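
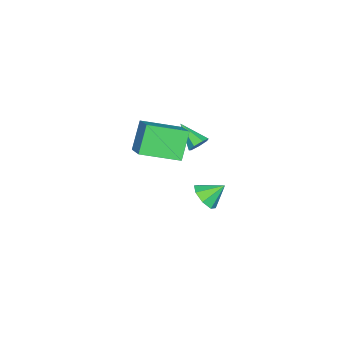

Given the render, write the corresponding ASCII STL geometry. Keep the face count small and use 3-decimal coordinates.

solid 
facet normal -0.676 -0.578 -0.458
outer loop
vertex 3.094 -0.289 2.448
vertex 2.132 1.311 1.85
vertex 3.969 -0.259 1.12
endloop
endfacet
facet normal 0.491 -0.816 0.305
outer loop
vertex 4.868 0.509 1.73
vertex 3.094 -0.289 2.448
vertex 3.969 -0.259 1.12
endloop
endfacet
facet normal -0.676 -0.577 -0.459
outer loop
vertex 3.969 -0.259 1.12
vertex 2.132 1.311 1.85
vertex 3.007 1.341 0.523
endloop
endfacet
facet normal 0.550 0.019 -0.835
outer loop
vertex 3.007 1.341 0.523
vertex 4.868 0.509 1.73
vertex 3.969 -0.259 1.12
endloop
endfacet
facet normal -0.550 -0.019 0.835
outer loop
vertex 3.094 -0.289 2.448
vertex 3.031 2.079 2.46
vertex 2.132 1.311 1.85
endloop
endfacet
facet normal 0.491 -0.816 0.305
outer loop
vertex 3.993 0.479 3.057
vertex 3.094 -0.289 2.448
vertex 4.868 0.509 1.73
endloop
endfacet
facet normal -0.550 -0.019 0.835
outer loop
vertex 3.993 0.479 3.057
vertex 3.031 2.079 2.46
vertex 3.094 -0.289 2.448
endloop
endfacet
facet normal -0.490 0.816 -0.305
outer loop
vertex 2.132 1.311 1.85
vertex 3.031 2.079 2.46
vertex 3.007 1.341 0.523
endloop
endfacet
facet normal 0.550 0.019 -0.835
outer loop
vertex 3.906 2.109 1.132
vertex 4.868 0.509 1.73
vertex 3.007 1.341 0.523
endloop
endfacet
facet normal -0.491 0.816 -0.305
outer loop
vertex 3.007 1.341 0.523
vertex 3.031 2.079 2.46
vertex 3.906 2.109 1.132
endloop
endfacet
facet normal 0.676 0.577 0.458
outer loop
vertex 3.906 2.109 1.132
vertex 3.993 0.479 3.057
vertex 4.868 0.509 1.73
endloop
endfacet
facet normal 0.676 0.577 0.458
outer loop
vertex 3.031 2.079 2.46
vertex 3.993 0.479 3.057
vertex 3.906 2.109 1.132
endloop
endfacet
facet normal 0.411 -0.667 -0.621
outer loop
vertex 1.347 1.626 -3.228
vertex 0.861 1.88 -3.823
vertex 1.597 2.087 -3.558
endloop
endfacet
facet normal 0.467 0.333 0.819
outer loop
vertex 1.347 1.626 -3.228
vertex 1.597 2.087 -3.558
vertex 0.379 2.66 -3.097
endloop
endfacet
facet normal 0.411 -0.668 -0.620
outer loop
vertex 1.597 2.087 -3.558
vertex 0.861 1.88 -3.823
vertex 1.416 2.427 -4.044
endloop
endfacet
facet normal 0.505 0.784 0.360
outer loop
vertex 1.597 2.087 -3.558
vertex 1.416 2.427 -4.044
vertex 0.379 2.66 -3.097
endloop
endfacet
facet normal 0.411 -0.668 -0.621
outer loop
vertex 1.416 2.427 -4.044
vertex 0.861 1.88 -3.823
vertex 0.909 2.446 -4.4
endloop
endfacet
facet normal 0.117 0.986 -0.114
outer loop
vertex 1.416 2.427 -4.044
vertex 0.909 2.446 -4.4
vertex 0.379 2.66 -3.097
endloop
endfacet
facet normal 0.411 -0.668 -0.621
outer loop
vertex 0.909 2.446 -4.4
vertex 0.861 1.88 -3.823
vertex 0.374 2.134 -4.419
endloop
endfacet
facet normal -0.468 0.822 -0.325
outer loop
vertex 0.909 2.446 -4.4
vertex 0.374 2.134 -4.419
vertex 0.379 2.66 -3.097
endloop
endfacet
facet normal 0.412 -0.667 -0.621
outer loop
vertex 0.374 2.134 -4.419
vertex 0.861 1.88 -3.823
vertex 0.124 1.672 -4.088
endloop
endfacet
facet normal -0.911 0.385 -0.150
outer loop
vertex 0.374 2.134 -4.419
vertex 0.124 1.672 -4.088
vertex 0.379 2.66 -3.097
endloop
endfacet
facet normal 0.412 -0.667 -0.621
outer loop
vertex 0.124 1.672 -4.088
vertex 0.861 1.88 -3.823
vertex 0.305 1.332 -3.603
endloop
endfacet
facet normal -0.949 -0.065 0.309
outer loop
vertex 0.124 1.672 -4.088
vertex 0.305 1.332 -3.603
vertex 0.379 2.66 -3.097
endloop
endfacet
facet normal 0.412 -0.667 -0.621
outer loop
vertex 0.305 1.332 -3.603
vertex 0.861 1.88 -3.823
vertex 0.812 1.313 -3.246
endloop
endfacet
facet normal -0.561 -0.267 0.783
outer loop
vertex 0.305 1.332 -3.603
vertex 0.812 1.313 -3.246
vertex 0.379 2.66 -3.097
endloop
endfacet
facet normal 0.411 -0.667 -0.621
outer loop
vertex 0.812 1.313 -3.246
vertex 0.861 1.88 -3.823
vertex 1.347 1.626 -3.228
endloop
endfacet
facet normal 0.026 -0.102 0.994
outer loop
vertex 0.812 1.313 -3.246
vertex 1.347 1.626 -3.228
vertex 0.379 2.66 -3.097
endloop
endfacet
facet normal 0.302 0.777 -0.552
outer loop
vertex 1.938 2.232 1.058
vertex 1.782 1.968 0.601
vertex 1.488 2.308 0.919
endloop
endfacet
facet normal -0.231 0.316 0.920
outer loop
vertex 1.938 2.232 1.058
vertex 1.488 2.308 0.919
vertex 1.358 0.872 1.379
endloop
endfacet
facet normal 0.301 0.777 -0.553
outer loop
vertex 1.488 2.308 0.919
vertex 1.782 1.968 0.601
vertex 1.259 2.128 0.541
endloop
endfacet
facet normal -0.877 0.217 0.428
outer loop
vertex 1.488 2.308 0.919
vertex 1.259 2.128 0.541
vertex 1.358 0.872 1.379
endloop
endfacet
facet normal 0.301 0.778 -0.552
outer loop
vertex 1.259 2.128 0.541
vertex 1.782 1.968 0.601
vertex 1.424 1.828 0.208
endloop
endfacet
facet normal -0.938 -0.240 -0.249
outer loop
vertex 1.259 2.128 0.541
vertex 1.424 1.828 0.208
vertex 1.358 0.872 1.379
endloop
endfacet
facet normal 0.301 0.778 -0.551
outer loop
vertex 1.424 1.828 0.208
vertex 1.782 1.968 0.601
vertex 1.858 1.634 0.171
endloop
endfacet
facet normal -0.368 -0.710 -0.600
outer loop
vertex 1.424 1.828 0.208
vertex 1.858 1.634 0.171
vertex 1.358 0.872 1.379
endloop
endfacet
facet normal 0.300 0.778 -0.552
outer loop
vertex 1.858 1.634 0.171
vertex 1.782 1.968 0.601
vertex 2.235 1.692 0.458
endloop
endfacet
facet normal 0.405 -0.840 -0.362
outer loop
vertex 1.858 1.634 0.171
vertex 2.235 1.692 0.458
vertex 1.358 0.872 1.379
endloop
endfacet
facet normal 0.300 0.778 -0.551
outer loop
vertex 2.235 1.692 0.458
vertex 1.782 1.968 0.601
vertex 2.271 1.958 0.853
endloop
endfacet
facet normal 0.797 -0.532 0.286
outer loop
vertex 2.235 1.692 0.458
vertex 2.271 1.958 0.853
vertex 1.358 0.872 1.379
endloop
endfacet
facet normal 0.300 0.778 -0.552
outer loop
vertex 2.271 1.958 0.853
vertex 1.782 1.968 0.601
vertex 1.938 2.232 1.058
endloop
endfacet
facet normal 0.514 -0.017 0.858
outer loop
vertex 2.271 1.958 0.853
vertex 1.938 2.232 1.058
vertex 1.358 0.872 1.379
endloop
endfacet

endsolid


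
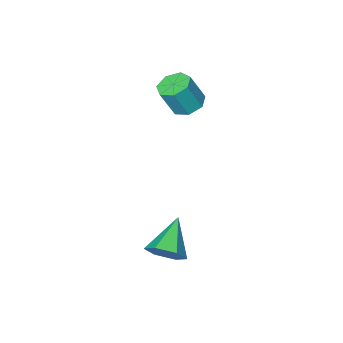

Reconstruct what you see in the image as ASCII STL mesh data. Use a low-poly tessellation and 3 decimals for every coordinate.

solid 
facet normal -0.414 0.116 -0.903
outer loop
vertex -2.644 0.582 -0.748
vertex -2.958 0.077 -0.669
vertex -3.112 0.639 -0.526
endloop
endfacet
facet normal 0.148 0.987 0.059
outer loop
vertex -2.644 0.582 -0.748
vertex -3.112 0.639 -0.526
vertex -2.169 0.449 0.291
endloop
endfacet
facet normal 0.147 0.987 0.060
outer loop
vertex -2.169 0.449 0.291
vertex -3.112 0.639 -0.526
vertex -2.637 0.505 0.512
endloop
endfacet
facet normal 0.413 -0.116 0.903
outer loop
vertex -2.169 0.449 0.291
vertex -2.637 0.505 0.512
vertex -2.482 -0.057 0.369
endloop
endfacet
facet normal -0.412 0.117 -0.904
outer loop
vertex -3.112 0.639 -0.526
vertex -2.958 0.077 -0.669
vertex -3.464 0.272 -0.413
endloop
endfacet
facet normal -0.611 0.700 0.370
outer loop
vertex -3.112 0.639 -0.526
vertex -3.464 0.272 -0.413
vertex -2.637 0.505 0.512
endloop
endfacet
facet normal -0.611 0.700 0.369
outer loop
vertex -2.637 0.505 0.512
vertex -3.464 0.272 -0.413
vertex -2.989 0.138 0.626
endloop
endfacet
facet normal 0.413 -0.116 0.903
outer loop
vertex -2.637 0.505 0.512
vertex -2.989 0.138 0.626
vertex -2.482 -0.057 0.369
endloop
endfacet
facet normal -0.413 0.115 -0.904
outer loop
vertex -3.464 0.272 -0.413
vertex -2.958 0.077 -0.669
vertex -3.434 -0.242 -0.492
endloop
endfacet
facet normal -0.909 -0.115 0.401
outer loop
vertex -3.464 0.272 -0.413
vertex -3.434 -0.242 -0.492
vertex -2.989 0.138 0.626
endloop
endfacet
facet normal -0.909 -0.116 0.401
outer loop
vertex -2.989 0.138 0.626
vertex -3.434 -0.242 -0.492
vertex -2.959 -0.375 0.546
endloop
endfacet
facet normal 0.413 -0.117 0.903
outer loop
vertex -2.989 0.138 0.626
vertex -2.959 -0.375 0.546
vertex -2.482 -0.057 0.369
endloop
endfacet
facet normal -0.414 0.116 -0.903
outer loop
vertex -3.434 -0.242 -0.492
vertex -2.958 0.077 -0.669
vertex -3.046 -0.516 -0.705
endloop
endfacet
facet normal -0.523 -0.842 0.131
outer loop
vertex -3.434 -0.242 -0.492
vertex -3.046 -0.516 -0.705
vertex -2.959 -0.375 0.546
endloop
endfacet
facet normal -0.523 -0.842 0.131
outer loop
vertex -2.959 -0.375 0.546
vertex -3.046 -0.516 -0.705
vertex -2.571 -0.649 0.334
endloop
endfacet
facet normal 0.412 -0.115 0.904
outer loop
vertex -2.959 -0.375 0.546
vertex -2.571 -0.649 0.334
vertex -2.482 -0.057 0.369
endloop
endfacet
facet normal -0.413 0.116 -0.903
outer loop
vertex -3.046 -0.516 -0.705
vertex -2.958 0.077 -0.669
vertex -2.591 -0.343 -0.891
endloop
endfacet
facet normal 0.259 -0.936 -0.238
outer loop
vertex -3.046 -0.516 -0.705
vertex -2.591 -0.343 -0.891
vertex -2.571 -0.649 0.334
endloop
endfacet
facet normal 0.257 -0.937 -0.238
outer loop
vertex -2.571 -0.649 0.334
vertex -2.591 -0.343 -0.891
vertex -2.116 -0.477 0.148
endloop
endfacet
facet normal 0.413 -0.115 0.903
outer loop
vertex -2.571 -0.649 0.334
vertex -2.116 -0.477 0.148
vertex -2.482 -0.057 0.369
endloop
endfacet
facet normal -0.413 0.116 -0.903
outer loop
vertex -2.591 -0.343 -0.891
vertex -2.958 0.077 -0.669
vertex -2.412 0.145 -0.91
endloop
endfacet
facet normal 0.843 -0.326 -0.428
outer loop
vertex -2.591 -0.343 -0.891
vertex -2.412 0.145 -0.91
vertex -2.116 -0.477 0.148
endloop
endfacet
facet normal 0.844 -0.325 -0.427
outer loop
vertex -2.116 -0.477 0.148
vertex -2.412 0.145 -0.91
vertex -1.937 0.012 0.129
endloop
endfacet
facet normal 0.413 -0.116 0.904
outer loop
vertex -2.116 -0.477 0.148
vertex -1.937 0.012 0.129
vertex -2.482 -0.057 0.369
endloop
endfacet
facet normal -0.413 0.116 -0.903
outer loop
vertex -2.412 0.145 -0.91
vertex -2.958 0.077 -0.669
vertex -2.644 0.582 -0.748
endloop
endfacet
facet normal 0.794 0.531 -0.295
outer loop
vertex -2.412 0.145 -0.91
vertex -2.644 0.582 -0.748
vertex -1.937 0.012 0.129
endloop
endfacet
facet normal 0.794 0.531 -0.295
outer loop
vertex -1.937 0.012 0.129
vertex -2.644 0.582 -0.748
vertex -2.169 0.449 0.291
endloop
endfacet
facet normal 0.413 -0.116 0.904
outer loop
vertex -1.937 0.012 0.129
vertex -2.169 0.449 0.291
vertex -2.482 -0.057 0.369
endloop
endfacet
facet normal 0.657 0.507 -0.558
outer loop
vertex 0.813 4.019 -3.108
vertex 0.406 3.963 -3.638
vertex 0.349 4.489 -3.227
endloop
endfacet
facet normal 0.025 0.268 0.963
outer loop
vertex 0.813 4.019 -3.108
vertex 0.349 4.489 -3.227
vertex -0.506 3.257 -2.862
endloop
endfacet
facet normal 0.657 0.507 -0.558
outer loop
vertex 0.349 4.489 -3.227
vertex 0.406 3.963 -3.638
vertex -0.057 4.432 -3.757
endloop
endfacet
facet normal -0.667 0.596 0.447
outer loop
vertex 0.349 4.489 -3.227
vertex -0.057 4.432 -3.757
vertex -0.506 3.257 -2.862
endloop
endfacet
facet normal 0.657 0.507 -0.558
outer loop
vertex -0.057 4.432 -3.757
vertex 0.406 3.963 -3.638
vertex 0.0 3.906 -4.168
endloop
endfacet
facet normal -0.945 0.132 -0.300
outer loop
vertex -0.057 4.432 -3.757
vertex 0.0 3.906 -4.168
vertex -0.506 3.257 -2.862
endloop
endfacet
facet normal 0.657 0.508 -0.558
outer loop
vertex 0.0 3.906 -4.168
vertex 0.406 3.963 -3.638
vertex 0.464 3.437 -4.049
endloop
endfacet
facet normal -0.530 -0.660 -0.533
outer loop
vertex 0.0 3.906 -4.168
vertex 0.464 3.437 -4.049
vertex -0.506 3.257 -2.862
endloop
endfacet
facet normal 0.657 0.508 -0.557
outer loop
vertex 0.464 3.437 -4.049
vertex 0.406 3.963 -3.638
vertex 0.87 3.493 -3.519
endloop
endfacet
facet normal 0.160 -0.987 -0.019
outer loop
vertex 0.464 3.437 -4.049
vertex 0.87 3.493 -3.519
vertex -0.506 3.257 -2.862
endloop
endfacet
facet normal 0.657 0.507 -0.558
outer loop
vertex 0.87 3.493 -3.519
vertex 0.406 3.963 -3.638
vertex 0.813 4.019 -3.108
endloop
endfacet
facet normal 0.439 -0.523 0.731
outer loop
vertex 0.87 3.493 -3.519
vertex 0.813 4.019 -3.108
vertex -0.506 3.257 -2.862
endloop
endfacet

endsolid


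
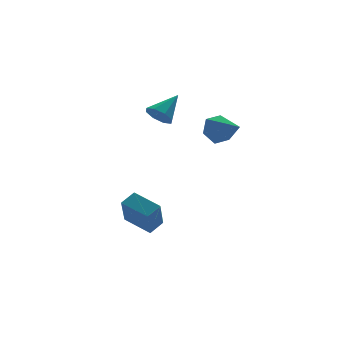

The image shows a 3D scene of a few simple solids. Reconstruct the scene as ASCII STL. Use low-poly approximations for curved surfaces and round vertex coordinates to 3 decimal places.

solid 
facet normal -0.296 -0.483 0.824
outer loop
vertex -2.045 -2.275 -2.251
vertex -2.78 -0.95 -1.738
vertex -2.823 -2.539 -2.685
endloop
endfacet
facet normal 0.460 -0.828 -0.321
outer loop
vertex -2.28 -1.65 -4.202
vertex -2.045 -2.275 -2.251
vertex -2.823 -2.539 -2.685
endloop
endfacet
facet normal -0.295 -0.483 0.824
outer loop
vertex -2.823 -2.539 -2.685
vertex -2.78 -0.95 -1.738
vertex -3.559 -1.214 -2.172
endloop
endfacet
facet normal -0.837 -0.285 -0.467
outer loop
vertex -3.559 -1.214 -2.172
vertex -2.28 -1.65 -4.202
vertex -2.823 -2.539 -2.685
endloop
endfacet
facet normal 0.838 0.284 0.466
outer loop
vertex -2.045 -2.275 -2.251
vertex -2.237 -0.061 -3.255
vertex -2.78 -0.95 -1.738
endloop
endfacet
facet normal 0.459 -0.828 -0.321
outer loop
vertex -1.501 -1.386 -3.768
vertex -2.045 -2.275 -2.251
vertex -2.28 -1.65 -4.202
endloop
endfacet
facet normal 0.837 0.284 0.467
outer loop
vertex -1.501 -1.386 -3.768
vertex -2.237 -0.061 -3.255
vertex -2.045 -2.275 -2.251
endloop
endfacet
facet normal -0.459 0.828 0.321
outer loop
vertex -2.78 -0.95 -1.738
vertex -2.237 -0.061 -3.255
vertex -3.559 -1.214 -2.172
endloop
endfacet
facet normal -0.838 -0.284 -0.467
outer loop
vertex -3.015 -0.325 -3.689
vertex -2.28 -1.65 -4.202
vertex -3.559 -1.214 -2.172
endloop
endfacet
facet normal -0.460 0.828 0.320
outer loop
vertex -3.559 -1.214 -2.172
vertex -2.237 -0.061 -3.255
vertex -3.015 -0.325 -3.689
endloop
endfacet
facet normal 0.296 0.483 -0.824
outer loop
vertex -3.015 -0.325 -3.689
vertex -1.501 -1.386 -3.768
vertex -2.28 -1.65 -4.202
endloop
endfacet
facet normal 0.296 0.483 -0.824
outer loop
vertex -2.237 -0.061 -3.255
vertex -1.501 -1.386 -3.768
vertex -3.015 -0.325 -3.689
endloop
endfacet
facet normal -0.214 0.912 -0.350
outer loop
vertex 1.654 -1.951 1.325
vertex 1.117 -1.81 2.021
vertex 1.978 -1.589 2.071
endloop
endfacet
facet normal 0.914 -0.327 -0.238
outer loop
vertex 1.654 -1.951 1.325
vertex 1.978 -1.589 2.071
vertex 1.483 -3.37 2.619
endloop
endfacet
facet normal -0.214 0.912 -0.350
outer loop
vertex 1.978 -1.589 2.071
vertex 1.117 -1.81 2.021
vertex 1.441 -1.448 2.766
endloop
endfacet
facet normal 0.788 -0.030 0.615
outer loop
vertex 1.978 -1.589 2.071
vertex 1.441 -1.448 2.766
vertex 1.483 -3.37 2.619
endloop
endfacet
facet normal -0.214 0.912 -0.350
outer loop
vertex 1.441 -1.448 2.766
vertex 1.117 -1.81 2.021
vertex 0.58 -1.669 2.716
endloop
endfacet
facet normal -0.038 -0.077 0.996
outer loop
vertex 1.441 -1.448 2.766
vertex 0.58 -1.669 2.716
vertex 1.483 -3.37 2.619
endloop
endfacet
facet normal -0.214 0.912 -0.350
outer loop
vertex 0.58 -1.669 2.716
vertex 1.117 -1.81 2.021
vertex 0.257 -2.031 1.97
endloop
endfacet
facet normal -0.739 -0.422 0.525
outer loop
vertex 0.58 -1.669 2.716
vertex 0.257 -2.031 1.97
vertex 1.483 -3.37 2.619
endloop
endfacet
facet normal -0.214 0.912 -0.350
outer loop
vertex 0.257 -2.031 1.97
vertex 1.117 -1.81 2.021
vertex 0.794 -2.172 1.275
endloop
endfacet
facet normal -0.613 -0.719 -0.327
outer loop
vertex 0.257 -2.031 1.97
vertex 0.794 -2.172 1.275
vertex 1.483 -3.37 2.619
endloop
endfacet
facet normal -0.214 0.912 -0.350
outer loop
vertex 0.794 -2.172 1.275
vertex 1.117 -1.81 2.021
vertex 1.654 -1.951 1.325
endloop
endfacet
facet normal 0.214 -0.672 -0.709
outer loop
vertex 0.794 -2.172 1.275
vertex 1.654 -1.951 1.325
vertex 1.483 -3.37 2.619
endloop
endfacet
facet normal -0.732 -0.296 -0.613
outer loop
vertex -0.67 0.369 2.028
vertex -1.046 0.061 2.626
vertex -1.039 0.751 2.284
endloop
endfacet
facet normal 0.532 0.762 -0.369
outer loop
vertex -0.67 0.369 2.028
vertex -1.039 0.751 2.284
vertex 0.186 0.559 3.654
endloop
endfacet
facet normal -0.733 -0.296 -0.612
outer loop
vertex -1.039 0.751 2.284
vertex -1.046 0.061 2.626
vertex -1.411 0.729 2.74
endloop
endfacet
facet normal 0.053 0.994 0.092
outer loop
vertex -1.039 0.751 2.284
vertex -1.411 0.729 2.74
vertex 0.186 0.559 3.654
endloop
endfacet
facet normal -0.733 -0.296 -0.612
outer loop
vertex -1.411 0.729 2.74
vertex -1.046 0.061 2.626
vertex -1.569 0.316 3.129
endloop
endfacet
facet normal -0.290 0.713 0.639
outer loop
vertex -1.411 0.729 2.74
vertex -1.569 0.316 3.129
vertex 0.186 0.559 3.654
endloop
endfacet
facet normal -0.733 -0.295 -0.613
outer loop
vertex -1.569 0.316 3.129
vertex -1.046 0.061 2.626
vertex -1.421 -0.247 3.223
endloop
endfacet
facet normal -0.296 0.081 0.952
outer loop
vertex -1.569 0.316 3.129
vertex -1.421 -0.247 3.223
vertex 0.186 0.559 3.654
endloop
endfacet
facet normal -0.732 -0.297 -0.613
outer loop
vertex -1.421 -0.247 3.223
vertex -1.046 0.061 2.626
vertex -1.052 -0.629 2.967
endloop
endfacet
facet normal 0.039 -0.530 0.847
outer loop
vertex -1.421 -0.247 3.223
vertex -1.052 -0.629 2.967
vertex 0.186 0.559 3.654
endloop
endfacet
facet normal -0.733 -0.296 -0.612
outer loop
vertex -1.052 -0.629 2.967
vertex -1.046 0.061 2.626
vertex -0.68 -0.607 2.511
endloop
endfacet
facet normal 0.518 -0.763 0.386
outer loop
vertex -1.052 -0.629 2.967
vertex -0.68 -0.607 2.511
vertex 0.186 0.559 3.654
endloop
endfacet
facet normal -0.733 -0.296 -0.612
outer loop
vertex -0.68 -0.607 2.511
vertex -1.046 0.061 2.626
vertex -0.522 -0.194 2.122
endloop
endfacet
facet normal 0.861 -0.482 -0.161
outer loop
vertex -0.68 -0.607 2.511
vertex -0.522 -0.194 2.122
vertex 0.186 0.559 3.654
endloop
endfacet
facet normal -0.733 -0.295 -0.613
outer loop
vertex -0.522 -0.194 2.122
vertex -1.046 0.061 2.626
vertex -0.67 0.369 2.028
endloop
endfacet
facet normal 0.868 0.149 -0.474
outer loop
vertex -0.522 -0.194 2.122
vertex -0.67 0.369 2.028
vertex 0.186 0.559 3.654
endloop
endfacet

endsolid


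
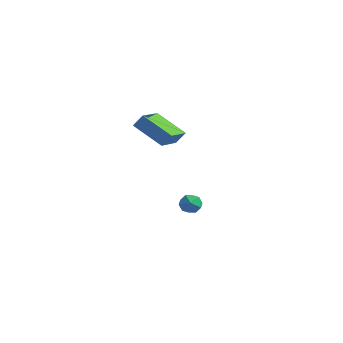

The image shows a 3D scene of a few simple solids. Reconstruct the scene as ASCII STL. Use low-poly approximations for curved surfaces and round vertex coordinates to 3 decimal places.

solid 
facet normal -0.423 -0.399 -0.814
outer loop
vertex 2.303 -1.747 3.282
vertex 1.596 -0.096 2.841
vertex 3.913 -1.335 2.243
endloop
endfacet
facet normal 0.382 -0.893 0.239
outer loop
vertex 4.264 -1.004 2.919
vertex 2.303 -1.747 3.282
vertex 3.913 -1.335 2.243
endloop
endfacet
facet normal -0.423 -0.398 -0.814
outer loop
vertex 3.913 -1.335 2.243
vertex 1.596 -0.096 2.841
vertex 3.206 0.317 1.803
endloop
endfacet
facet normal 0.822 0.211 -0.530
outer loop
vertex 3.206 0.317 1.803
vertex 4.264 -1.004 2.919
vertex 3.913 -1.335 2.243
endloop
endfacet
facet normal -0.822 -0.210 0.530
outer loop
vertex 2.303 -1.747 3.282
vertex 1.947 0.235 3.517
vertex 1.596 -0.096 2.841
endloop
endfacet
facet normal 0.382 -0.893 0.238
outer loop
vertex 2.654 -1.417 3.957
vertex 2.303 -1.747 3.282
vertex 4.264 -1.004 2.919
endloop
endfacet
facet normal -0.821 -0.210 0.530
outer loop
vertex 2.654 -1.417 3.957
vertex 1.947 0.235 3.517
vertex 2.303 -1.747 3.282
endloop
endfacet
facet normal -0.383 0.893 -0.238
outer loop
vertex 1.596 -0.096 2.841
vertex 1.947 0.235 3.517
vertex 3.206 0.317 1.803
endloop
endfacet
facet normal 0.822 0.210 -0.530
outer loop
vertex 3.557 0.647 2.478
vertex 4.264 -1.004 2.919
vertex 3.206 0.317 1.803
endloop
endfacet
facet normal -0.382 0.893 -0.238
outer loop
vertex 3.206 0.317 1.803
vertex 1.947 0.235 3.517
vertex 3.557 0.647 2.478
endloop
endfacet
facet normal 0.423 0.398 0.814
outer loop
vertex 3.557 0.647 2.478
vertex 2.654 -1.417 3.957
vertex 4.264 -1.004 2.919
endloop
endfacet
facet normal 0.423 0.398 0.814
outer loop
vertex 1.947 0.235 3.517
vertex 2.654 -1.417 3.957
vertex 3.557 0.647 2.478
endloop
endfacet
facet normal -0.096 0.339 0.936
outer loop
vertex 1.069 3.619 -3.531
vertex 1.195 2.951 -3.276
vertex 1.748 3.408 -3.385
endloop
endfacet
facet normal 0.155 0.849 0.504
outer loop
vertex 1.069 3.619 -3.531
vertex 1.748 3.408 -3.385
vertex 1.608 3.79 -3.985
endloop
endfacet
facet normal -0.318 0.948 -0.020
outer loop
vertex 1.069 3.619 -3.531
vertex 1.608 3.79 -3.985
vertex 0.969 3.57 -4.247
endloop
endfacet
facet normal -0.863 0.498 0.086
outer loop
vertex 1.069 3.619 -3.531
vertex 0.969 3.57 -4.247
vertex 0.713 3.051 -3.809
endloop
endfacet
facet normal -0.725 0.122 0.678
outer loop
vertex 1.069 3.619 -3.531
vertex 0.713 3.051 -3.809
vertex 1.195 2.951 -3.276
endloop
endfacet
facet normal 0.761 0.613 0.213
outer loop
vertex 1.608 3.79 -3.985
vertex 1.748 3.408 -3.385
vertex 2.067 3.229 -4.011
endloop
endfacet
facet normal 0.355 -0.213 0.910
outer loop
vertex 1.748 3.408 -3.385
vertex 1.195 2.951 -3.276
vertex 1.811 2.71 -3.573
endloop
endfacet
facet normal -0.662 -0.565 0.493
outer loop
vertex 1.195 2.951 -3.276
vertex 0.713 3.051 -3.809
vertex 1.172 2.49 -3.835
endloop
endfacet
facet normal -0.885 0.045 -0.464
outer loop
vertex 0.713 3.051 -3.809
vertex 0.969 3.57 -4.247
vertex 1.032 2.872 -4.435
endloop
endfacet
facet normal -0.005 0.772 -0.636
outer loop
vertex 0.969 3.57 -4.247
vertex 1.608 3.79 -3.985
vertex 1.585 3.329 -4.544
endloop
endfacet
facet normal 0.863 -0.498 -0.086
outer loop
vertex 1.711 2.661 -4.289
vertex 2.067 3.229 -4.011
vertex 1.811 2.71 -3.573
endloop
endfacet
facet normal 0.318 -0.948 0.020
outer loop
vertex 1.711 2.661 -4.289
vertex 1.811 2.71 -3.573
vertex 1.172 2.49 -3.835
endloop
endfacet
facet normal -0.155 -0.849 -0.504
outer loop
vertex 1.711 2.661 -4.289
vertex 1.172 2.49 -3.835
vertex 1.032 2.872 -4.435
endloop
endfacet
facet normal 0.096 -0.339 -0.936
outer loop
vertex 1.711 2.661 -4.289
vertex 1.032 2.872 -4.435
vertex 1.585 3.329 -4.544
endloop
endfacet
facet normal 0.725 -0.122 -0.678
outer loop
vertex 1.711 2.661 -4.289
vertex 1.585 3.329 -4.544
vertex 2.067 3.229 -4.011
endloop
endfacet
facet normal 0.885 -0.045 0.464
outer loop
vertex 1.811 2.71 -3.573
vertex 2.067 3.229 -4.011
vertex 1.748 3.408 -3.385
endloop
endfacet
facet normal 0.005 -0.772 0.636
outer loop
vertex 1.172 2.49 -3.835
vertex 1.811 2.71 -3.573
vertex 1.195 2.951 -3.276
endloop
endfacet
facet normal -0.761 -0.613 -0.213
outer loop
vertex 1.032 2.872 -4.435
vertex 1.172 2.49 -3.835
vertex 0.713 3.051 -3.809
endloop
endfacet
facet normal -0.355 0.213 -0.910
outer loop
vertex 1.585 3.329 -4.544
vertex 1.032 2.872 -4.435
vertex 0.969 3.57 -4.247
endloop
endfacet
facet normal 0.662 0.565 -0.493
outer loop
vertex 2.067 3.229 -4.011
vertex 1.585 3.329 -4.544
vertex 1.608 3.79 -3.985
endloop
endfacet

endsolid


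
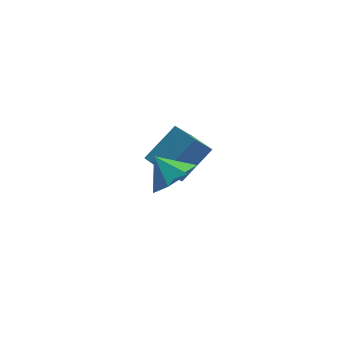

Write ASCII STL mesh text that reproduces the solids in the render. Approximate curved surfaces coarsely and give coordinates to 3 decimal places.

solid 
facet normal 0.609 -0.376 -0.699
outer loop
vertex -1.357 -1.406 1.842
vertex -1.861 -0.932 1.148
vertex -1.084 -0.622 1.658
endloop
endfacet
facet normal 0.216 0.151 0.965
outer loop
vertex -1.357 -1.406 1.842
vertex -1.084 -0.622 1.658
vertex -2.579 -0.488 1.972
endloop
endfacet
facet normal 0.609 -0.376 -0.699
outer loop
vertex -1.084 -0.622 1.658
vertex -1.861 -0.932 1.148
vertex -1.396 -0.071 1.09
endloop
endfacet
facet normal 0.199 0.756 0.624
outer loop
vertex -1.084 -0.622 1.658
vertex -1.396 -0.071 1.09
vertex -2.579 -0.488 1.972
endloop
endfacet
facet normal 0.608 -0.376 -0.699
outer loop
vertex -1.396 -0.071 1.09
vertex -1.861 -0.932 1.148
vertex -2.058 -0.168 0.566
endloop
endfacet
facet normal -0.243 0.961 0.129
outer loop
vertex -1.396 -0.071 1.09
vertex -2.058 -0.168 0.566
vertex -2.579 -0.488 1.972
endloop
endfacet
facet normal 0.609 -0.375 -0.699
outer loop
vertex -2.058 -0.168 0.566
vertex -1.861 -0.932 1.148
vertex -2.572 -0.841 0.479
endloop
endfacet
facet normal -0.777 0.612 -0.148
outer loop
vertex -2.058 -0.168 0.566
vertex -2.572 -0.841 0.479
vertex -2.579 -0.488 1.972
endloop
endfacet
facet normal 0.609 -0.376 -0.698
outer loop
vertex -2.572 -0.841 0.479
vertex -1.861 -0.932 1.148
vertex -2.55 -1.581 0.897
endloop
endfacet
facet normal -1.000 -0.029 0.002
outer loop
vertex -2.572 -0.841 0.479
vertex -2.55 -1.581 0.897
vertex -2.579 -0.488 1.972
endloop
endfacet
facet normal 0.609 -0.376 -0.699
outer loop
vertex -2.55 -1.581 0.897
vertex -1.861 -0.932 1.148
vertex -2.01 -1.833 1.503
endloop
endfacet
facet normal -0.745 -0.478 0.465
outer loop
vertex -2.55 -1.581 0.897
vertex -2.01 -1.833 1.503
vertex -2.579 -0.488 1.972
endloop
endfacet
facet normal 0.609 -0.376 -0.699
outer loop
vertex -2.01 -1.833 1.503
vertex -1.861 -0.932 1.148
vertex -1.357 -1.406 1.842
endloop
endfacet
facet normal -0.204 -0.398 0.894
outer loop
vertex -2.01 -1.833 1.503
vertex -1.357 -1.406 1.842
vertex -2.579 -0.488 1.972
endloop
endfacet
facet normal -0.714 0.690 0.116
outer loop
vertex -2.054 3.379 0.471
vertex -1.447 4.219 -0.787
vertex -3.132 2.454 -0.667
endloop
endfacet
facet normal -0.373 -0.515 0.772
outer loop
vertex -2.353 1.701 -0.793
vertex -2.054 3.379 0.471
vertex -3.132 2.454 -0.667
endloop
endfacet
facet normal -0.715 0.690 0.115
outer loop
vertex -3.132 2.454 -0.667
vertex -1.447 4.219 -0.787
vertex -2.525 3.293 -1.925
endloop
endfacet
facet normal -0.592 -0.508 -0.625
outer loop
vertex -2.525 3.293 -1.925
vertex -2.353 1.701 -0.793
vertex -3.132 2.454 -0.667
endloop
endfacet
facet normal 0.592 0.508 0.625
outer loop
vertex -2.054 3.379 0.471
vertex -0.668 3.466 -0.913
vertex -1.447 4.219 -0.787
endloop
endfacet
facet normal -0.372 -0.515 0.772
outer loop
vertex -1.275 2.627 0.345
vertex -2.054 3.379 0.471
vertex -2.353 1.701 -0.793
endloop
endfacet
facet normal 0.592 0.509 0.625
outer loop
vertex -1.275 2.627 0.345
vertex -0.668 3.466 -0.913
vertex -2.054 3.379 0.471
endloop
endfacet
facet normal 0.373 0.515 -0.772
outer loop
vertex -1.447 4.219 -0.787
vertex -0.668 3.466 -0.913
vertex -2.525 3.293 -1.925
endloop
endfacet
facet normal -0.592 -0.509 -0.625
outer loop
vertex -1.746 2.541 -2.051
vertex -2.353 1.701 -0.793
vertex -2.525 3.293 -1.925
endloop
endfacet
facet normal 0.373 0.515 -0.772
outer loop
vertex -2.525 3.293 -1.925
vertex -0.668 3.466 -0.913
vertex -1.746 2.541 -2.051
endloop
endfacet
facet normal 0.715 -0.690 -0.116
outer loop
vertex -1.746 2.541 -2.051
vertex -1.275 2.627 0.345
vertex -2.353 1.701 -0.793
endloop
endfacet
facet normal 0.714 -0.690 -0.116
outer loop
vertex -0.668 3.466 -0.913
vertex -1.275 2.627 0.345
vertex -1.746 2.541 -2.051
endloop
endfacet

endsolid


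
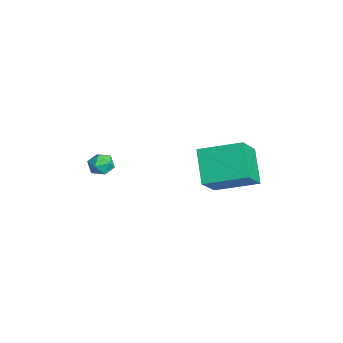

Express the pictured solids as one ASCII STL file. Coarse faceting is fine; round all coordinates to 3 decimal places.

solid 
facet normal -0.761 0.050 0.646
outer loop
vertex -0.24 2.081 0.893
vertex 0.453 4.038 1.557
vertex -1.325 2.921 -0.45
endloop
endfacet
facet normal -0.318 -0.898 -0.305
outer loop
vertex 0.167 2.822 -1.717
vertex -0.24 2.081 0.893
vertex -1.325 2.921 -0.45
endloop
endfacet
facet normal -0.761 0.050 0.646
outer loop
vertex -1.325 2.921 -0.45
vertex 0.453 4.038 1.557
vertex -0.632 4.878 0.214
endloop
endfacet
facet normal -0.565 0.437 -0.700
outer loop
vertex -0.632 4.878 0.214
vertex 0.167 2.822 -1.717
vertex -1.325 2.921 -0.45
endloop
endfacet
facet normal 0.565 -0.437 0.700
outer loop
vertex -0.24 2.081 0.893
vertex 1.945 3.939 0.29
vertex 0.453 4.038 1.557
endloop
endfacet
facet normal -0.318 -0.898 -0.305
outer loop
vertex 1.252 1.982 -0.374
vertex -0.24 2.081 0.893
vertex 0.167 2.822 -1.717
endloop
endfacet
facet normal 0.565 -0.437 0.700
outer loop
vertex 1.252 1.982 -0.374
vertex 1.945 3.939 0.29
vertex -0.24 2.081 0.893
endloop
endfacet
facet normal 0.318 0.898 0.305
outer loop
vertex 0.453 4.038 1.557
vertex 1.945 3.939 0.29
vertex -0.632 4.878 0.214
endloop
endfacet
facet normal -0.565 0.437 -0.700
outer loop
vertex 0.86 4.779 -1.053
vertex 0.167 2.822 -1.717
vertex -0.632 4.878 0.214
endloop
endfacet
facet normal 0.318 0.898 0.305
outer loop
vertex -0.632 4.878 0.214
vertex 1.945 3.939 0.29
vertex 0.86 4.779 -1.053
endloop
endfacet
facet normal 0.761 -0.050 -0.646
outer loop
vertex 0.86 4.779 -1.053
vertex 1.252 1.982 -0.374
vertex 0.167 2.822 -1.717
endloop
endfacet
facet normal 0.761 -0.050 -0.646
outer loop
vertex 1.945 3.939 0.29
vertex 1.252 1.982 -0.374
vertex 0.86 4.779 -1.053
endloop
endfacet
facet normal 0.148 0.450 0.881
outer loop
vertex -1.854 -1.542 -0.127
vertex -1.645 -2.135 0.141
vertex -1.193 -1.714 -0.15
endloop
endfacet
facet normal 0.248 0.907 0.340
outer loop
vertex -1.854 -1.542 -0.127
vertex -1.193 -1.714 -0.15
vertex -1.491 -1.428 -0.695
endloop
endfacet
facet normal -0.357 0.933 -0.041
outer loop
vertex -1.854 -1.542 -0.127
vertex -1.491 -1.428 -0.695
vertex -2.127 -1.673 -0.74
endloop
endfacet
facet normal -0.829 0.494 0.264
outer loop
vertex -1.854 -1.542 -0.127
vertex -2.127 -1.673 -0.74
vertex -2.223 -2.11 -0.223
endloop
endfacet
facet normal -0.517 0.195 0.834
outer loop
vertex -1.854 -1.542 -0.127
vertex -2.223 -2.11 -0.223
vertex -1.645 -2.135 0.141
endloop
endfacet
facet normal 0.761 0.645 -0.078
outer loop
vertex -1.491 -1.428 -0.695
vertex -1.193 -1.714 -0.15
vertex -1.057 -1.95 -0.777
endloop
endfacet
facet normal 0.600 -0.094 0.795
outer loop
vertex -1.193 -1.714 -0.15
vertex -1.645 -2.135 0.141
vertex -1.153 -2.387 -0.26
endloop
endfacet
facet normal -0.475 -0.508 0.719
outer loop
vertex -1.645 -2.135 0.141
vertex -2.223 -2.11 -0.223
vertex -1.789 -2.632 -0.305
endloop
endfacet
facet normal -0.979 -0.025 -0.203
outer loop
vertex -2.223 -2.11 -0.223
vertex -2.127 -1.673 -0.74
vertex -2.087 -2.346 -0.85
endloop
endfacet
facet normal -0.215 0.686 -0.695
outer loop
vertex -2.127 -1.673 -0.74
vertex -1.491 -1.428 -0.695
vertex -1.635 -1.925 -1.141
endloop
endfacet
facet normal 0.829 -0.494 -0.264
outer loop
vertex -1.426 -2.518 -0.873
vertex -1.057 -1.95 -0.777
vertex -1.153 -2.387 -0.26
endloop
endfacet
facet normal 0.357 -0.933 0.041
outer loop
vertex -1.426 -2.518 -0.873
vertex -1.153 -2.387 -0.26
vertex -1.789 -2.632 -0.305
endloop
endfacet
facet normal -0.248 -0.907 -0.340
outer loop
vertex -1.426 -2.518 -0.873
vertex -1.789 -2.632 -0.305
vertex -2.087 -2.346 -0.85
endloop
endfacet
facet normal -0.148 -0.450 -0.881
outer loop
vertex -1.426 -2.518 -0.873
vertex -2.087 -2.346 -0.85
vertex -1.635 -1.925 -1.141
endloop
endfacet
facet normal 0.517 -0.195 -0.834
outer loop
vertex -1.426 -2.518 -0.873
vertex -1.635 -1.925 -1.141
vertex -1.057 -1.95 -0.777
endloop
endfacet
facet normal 0.979 0.025 0.203
outer loop
vertex -1.153 -2.387 -0.26
vertex -1.057 -1.95 -0.777
vertex -1.193 -1.714 -0.15
endloop
endfacet
facet normal 0.215 -0.686 0.695
outer loop
vertex -1.789 -2.632 -0.305
vertex -1.153 -2.387 -0.26
vertex -1.645 -2.135 0.141
endloop
endfacet
facet normal -0.761 -0.645 0.078
outer loop
vertex -2.087 -2.346 -0.85
vertex -1.789 -2.632 -0.305
vertex -2.223 -2.11 -0.223
endloop
endfacet
facet normal -0.600 0.094 -0.795
outer loop
vertex -1.635 -1.925 -1.141
vertex -2.087 -2.346 -0.85
vertex -2.127 -1.673 -0.74
endloop
endfacet
facet normal 0.475 0.508 -0.719
outer loop
vertex -1.057 -1.95 -0.777
vertex -1.635 -1.925 -1.141
vertex -1.491 -1.428 -0.695
endloop
endfacet

endsolid


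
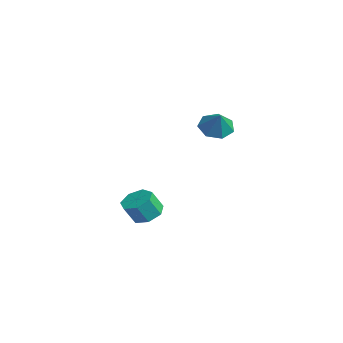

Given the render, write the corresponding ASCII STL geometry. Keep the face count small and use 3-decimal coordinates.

solid 
facet normal -0.620 0.106 -0.778
outer loop
vertex 3.383 2.695 2.801
vertex 2.679 2.695 3.362
vertex 3.165 3.395 3.07
endloop
endfacet
facet normal 0.954 0.301 -0.011
outer loop
vertex 3.383 2.695 2.801
vertex 3.165 3.395 3.07
vertex 3.441 2.565 4.318
endloop
endfacet
facet normal -0.620 0.106 -0.778
outer loop
vertex 3.165 3.395 3.07
vertex 2.679 2.695 3.362
vertex 2.581 3.568 3.559
endloop
endfacet
facet normal 0.540 0.751 0.380
outer loop
vertex 3.165 3.395 3.07
vertex 2.581 3.568 3.559
vertex 3.441 2.565 4.318
endloop
endfacet
facet normal -0.620 0.106 -0.777
outer loop
vertex 2.581 3.568 3.559
vertex 2.679 2.695 3.362
vertex 2.071 3.084 3.9
endloop
endfacet
facet normal -0.022 0.591 0.806
outer loop
vertex 2.581 3.568 3.559
vertex 2.071 3.084 3.9
vertex 3.441 2.565 4.318
endloop
endfacet
facet normal -0.620 0.107 -0.778
outer loop
vertex 2.071 3.084 3.9
vertex 2.679 2.695 3.362
vertex 2.019 2.308 3.835
endloop
endfacet
facet normal -0.312 -0.059 0.948
outer loop
vertex 2.071 3.084 3.9
vertex 2.019 2.308 3.835
vertex 3.441 2.565 4.318
endloop
endfacet
facet normal -0.620 0.106 -0.778
outer loop
vertex 2.019 2.308 3.835
vertex 2.679 2.695 3.362
vertex 2.464 1.823 3.414
endloop
endfacet
facet normal -0.110 -0.707 0.699
outer loop
vertex 2.019 2.308 3.835
vertex 2.464 1.823 3.414
vertex 3.441 2.565 4.318
endloop
endfacet
facet normal -0.620 0.106 -0.778
outer loop
vertex 2.464 1.823 3.414
vertex 2.679 2.695 3.362
vertex 3.071 1.995 2.954
endloop
endfacet
facet normal 0.432 -0.868 0.245
outer loop
vertex 2.464 1.823 3.414
vertex 3.071 1.995 2.954
vertex 3.441 2.565 4.318
endloop
endfacet
facet normal -0.620 0.106 -0.778
outer loop
vertex 3.071 1.995 2.954
vertex 2.679 2.695 3.362
vertex 3.383 2.695 2.801
endloop
endfacet
facet normal 0.905 -0.419 -0.071
outer loop
vertex 3.071 1.995 2.954
vertex 3.383 2.695 2.801
vertex 3.441 2.565 4.318
endloop
endfacet
facet normal -0.041 0.499 -0.866
outer loop
vertex 0.34 0.848 -3.106
vertex -0.445 0.469 -3.287
vertex -0.282 1.231 -2.856
endloop
endfacet
facet normal 0.591 0.710 0.382
outer loop
vertex 0.34 0.848 -3.106
vertex -0.282 1.231 -2.856
vertex 0.39 0.229 -2.032
endloop
endfacet
facet normal 0.591 0.710 0.382
outer loop
vertex 0.39 0.229 -2.032
vertex -0.282 1.231 -2.856
vertex -0.232 0.612 -1.782
endloop
endfacet
facet normal 0.041 -0.499 0.866
outer loop
vertex 0.39 0.229 -2.032
vertex -0.232 0.612 -1.782
vertex -0.395 -0.149 -2.213
endloop
endfacet
facet normal -0.041 0.499 -0.866
outer loop
vertex -0.282 1.231 -2.856
vertex -0.445 0.469 -3.287
vertex -1.027 1.041 -2.93
endloop
endfacet
facet normal -0.261 0.831 0.491
outer loop
vertex -0.282 1.231 -2.856
vertex -1.027 1.041 -2.93
vertex -0.232 0.612 -1.782
endloop
endfacet
facet normal -0.261 0.831 0.491
outer loop
vertex -0.232 0.612 -1.782
vertex -1.027 1.041 -2.93
vertex -0.977 0.422 -1.857
endloop
endfacet
facet normal 0.040 -0.499 0.866
outer loop
vertex -0.232 0.612 -1.782
vertex -0.977 0.422 -1.857
vertex -0.395 -0.149 -2.213
endloop
endfacet
facet normal -0.041 0.499 -0.866
outer loop
vertex -1.027 1.041 -2.93
vertex -0.445 0.469 -3.287
vertex -1.334 0.42 -3.273
endloop
endfacet
facet normal -0.917 0.326 0.231
outer loop
vertex -1.027 1.041 -2.93
vertex -1.334 0.42 -3.273
vertex -0.977 0.422 -1.857
endloop
endfacet
facet normal -0.917 0.325 0.231
outer loop
vertex -0.977 0.422 -1.857
vertex -1.334 0.42 -3.273
vertex -1.283 -0.198 -2.2
endloop
endfacet
facet normal 0.040 -0.499 0.866
outer loop
vertex -0.977 0.422 -1.857
vertex -1.283 -0.198 -2.2
vertex -0.395 -0.149 -2.213
endloop
endfacet
facet normal -0.041 0.500 -0.865
outer loop
vertex -1.334 0.42 -3.273
vertex -0.445 0.469 -3.287
vertex -0.971 -0.163 -3.627
endloop
endfacet
facet normal -0.882 -0.426 -0.203
outer loop
vertex -1.334 0.42 -3.273
vertex -0.971 -0.163 -3.627
vertex -1.283 -0.198 -2.2
endloop
endfacet
facet normal -0.882 -0.424 -0.203
outer loop
vertex -1.283 -0.198 -2.2
vertex -0.971 -0.163 -3.627
vertex -0.921 -0.782 -2.553
endloop
endfacet
facet normal 0.040 -0.499 0.866
outer loop
vertex -1.283 -0.198 -2.2
vertex -0.921 -0.782 -2.553
vertex -0.395 -0.149 -2.213
endloop
endfacet
facet normal -0.040 0.499 -0.866
outer loop
vertex -0.971 -0.163 -3.627
vertex -0.445 0.469 -3.287
vertex -0.212 -0.27 -3.724
endloop
endfacet
facet normal -0.183 -0.855 -0.485
outer loop
vertex -0.971 -0.163 -3.627
vertex -0.212 -0.27 -3.724
vertex -0.921 -0.782 -2.553
endloop
endfacet
facet normal -0.183 -0.855 -0.485
outer loop
vertex -0.921 -0.782 -2.553
vertex -0.212 -0.27 -3.724
vertex -0.162 -0.889 -2.65
endloop
endfacet
facet normal 0.040 -0.499 0.866
outer loop
vertex -0.921 -0.782 -2.553
vertex -0.162 -0.889 -2.65
vertex -0.395 -0.149 -2.213
endloop
endfacet
facet normal -0.041 0.499 -0.866
outer loop
vertex -0.212 -0.27 -3.724
vertex -0.445 0.469 -3.287
vertex 0.371 0.18 -3.492
endloop
endfacet
facet normal 0.654 -0.642 -0.400
outer loop
vertex -0.212 -0.27 -3.724
vertex 0.371 0.18 -3.492
vertex -0.162 -0.889 -2.65
endloop
endfacet
facet normal 0.654 -0.642 -0.401
outer loop
vertex -0.162 -0.889 -2.65
vertex 0.371 0.18 -3.492
vertex 0.421 -0.439 -2.419
endloop
endfacet
facet normal 0.042 -0.498 0.866
outer loop
vertex -0.162 -0.889 -2.65
vertex 0.421 -0.439 -2.419
vertex -0.395 -0.149 -2.213
endloop
endfacet
facet normal -0.041 0.498 -0.866
outer loop
vertex 0.371 0.18 -3.492
vertex -0.445 0.469 -3.287
vertex 0.34 0.848 -3.106
endloop
endfacet
facet normal 0.998 0.055 -0.015
outer loop
vertex 0.371 0.18 -3.492
vertex 0.34 0.848 -3.106
vertex 0.421 -0.439 -2.419
endloop
endfacet
facet normal 0.998 0.055 -0.015
outer loop
vertex 0.421 -0.439 -2.419
vertex 0.34 0.848 -3.106
vertex 0.39 0.229 -2.032
endloop
endfacet
facet normal 0.041 -0.499 0.865
outer loop
vertex 0.421 -0.439 -2.419
vertex 0.39 0.229 -2.032
vertex -0.395 -0.149 -2.213
endloop
endfacet

endsolid


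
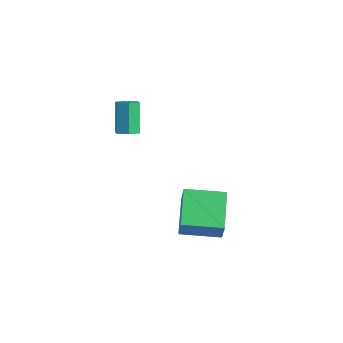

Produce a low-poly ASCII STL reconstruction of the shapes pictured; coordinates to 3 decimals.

solid 
facet normal 0.450 -0.373 -0.811
outer loop
vertex 0.804 -0.482 2.341
vertex 0.431 -0.264 2.034
vertex 0.87 0.009 2.152
endloop
endfacet
facet normal 0.884 0.060 0.464
outer loop
vertex 0.804 -0.482 2.341
vertex 0.87 0.009 2.152
vertex 0.141 0.065 3.534
endloop
endfacet
facet normal 0.884 0.058 0.464
outer loop
vertex 0.141 0.065 3.534
vertex 0.87 0.009 2.152
vertex 0.208 0.556 3.345
endloop
endfacet
facet normal -0.451 0.374 0.811
outer loop
vertex 0.141 0.065 3.534
vertex 0.208 0.556 3.345
vertex -0.231 0.284 3.226
endloop
endfacet
facet normal 0.450 -0.374 -0.811
outer loop
vertex 0.87 0.009 2.152
vertex 0.431 -0.264 2.034
vertex 0.498 0.227 1.845
endloop
endfacet
facet normal 0.550 0.832 -0.076
outer loop
vertex 0.87 0.009 2.152
vertex 0.498 0.227 1.845
vertex 0.208 0.556 3.345
endloop
endfacet
facet normal 0.551 0.831 -0.076
outer loop
vertex 0.208 0.556 3.345
vertex 0.498 0.227 1.845
vertex -0.165 0.775 3.038
endloop
endfacet
facet normal -0.450 0.371 0.812
outer loop
vertex 0.208 0.556 3.345
vertex -0.165 0.775 3.038
vertex -0.231 0.284 3.226
endloop
endfacet
facet normal 0.451 -0.374 -0.811
outer loop
vertex 0.498 0.227 1.845
vertex 0.431 -0.264 2.034
vertex 0.059 -0.045 1.726
endloop
endfacet
facet normal -0.333 0.773 -0.540
outer loop
vertex 0.498 0.227 1.845
vertex 0.059 -0.045 1.726
vertex -0.165 0.775 3.038
endloop
endfacet
facet normal -0.334 0.773 -0.540
outer loop
vertex -0.165 0.775 3.038
vertex 0.059 -0.045 1.726
vertex -0.604 0.502 2.919
endloop
endfacet
facet normal -0.451 0.371 0.812
outer loop
vertex -0.165 0.775 3.038
vertex -0.604 0.502 2.919
vertex -0.231 0.284 3.226
endloop
endfacet
facet normal 0.451 -0.374 -0.811
outer loop
vertex 0.059 -0.045 1.726
vertex 0.431 -0.264 2.034
vertex -0.008 -0.536 1.915
endloop
endfacet
facet normal -0.884 -0.058 -0.464
outer loop
vertex 0.059 -0.045 1.726
vertex -0.008 -0.536 1.915
vertex -0.604 0.502 2.919
endloop
endfacet
facet normal -0.884 -0.060 -0.463
outer loop
vertex -0.604 0.502 2.919
vertex -0.008 -0.536 1.915
vertex -0.67 0.011 3.108
endloop
endfacet
facet normal -0.450 0.373 0.811
outer loop
vertex -0.604 0.502 2.919
vertex -0.67 0.011 3.108
vertex -0.231 0.284 3.226
endloop
endfacet
facet normal 0.450 -0.371 -0.812
outer loop
vertex -0.008 -0.536 1.915
vertex 0.431 -0.264 2.034
vertex 0.365 -0.755 2.222
endloop
endfacet
facet normal -0.550 -0.831 0.076
outer loop
vertex -0.008 -0.536 1.915
vertex 0.365 -0.755 2.222
vertex -0.67 0.011 3.108
endloop
endfacet
facet normal -0.550 -0.832 0.076
outer loop
vertex -0.67 0.011 3.108
vertex 0.365 -0.755 2.222
vertex -0.298 -0.207 3.415
endloop
endfacet
facet normal -0.450 0.374 0.811
outer loop
vertex -0.67 0.011 3.108
vertex -0.298 -0.207 3.415
vertex -0.231 0.284 3.226
endloop
endfacet
facet normal 0.451 -0.371 -0.812
outer loop
vertex 0.365 -0.755 2.222
vertex 0.431 -0.264 2.034
vertex 0.804 -0.482 2.341
endloop
endfacet
facet normal 0.334 -0.772 0.540
outer loop
vertex 0.365 -0.755 2.222
vertex 0.804 -0.482 2.341
vertex -0.298 -0.207 3.415
endloop
endfacet
facet normal 0.333 -0.773 0.540
outer loop
vertex -0.298 -0.207 3.415
vertex 0.804 -0.482 2.341
vertex 0.141 0.065 3.534
endloop
endfacet
facet normal -0.451 0.374 0.811
outer loop
vertex -0.298 -0.207 3.415
vertex 0.141 0.065 3.534
vertex -0.231 0.284 3.226
endloop
endfacet
facet normal -0.660 0.641 0.393
outer loop
vertex 2.199 1.164 -1.197
vertex 3.362 2.462 -1.362
vertex 1.784 1.398 -2.276
endloop
endfacet
facet normal -0.664 -0.741 0.095
outer loop
vertex 2.998 0.218 -2.998
vertex 2.199 1.164 -1.197
vertex 1.784 1.398 -2.276
endloop
endfacet
facet normal -0.660 0.642 0.392
outer loop
vertex 1.784 1.398 -2.276
vertex 3.362 2.462 -1.362
vertex 2.947 2.695 -2.442
endloop
endfacet
facet normal -0.352 0.198 -0.915
outer loop
vertex 2.947 2.695 -2.442
vertex 2.998 0.218 -2.998
vertex 1.784 1.398 -2.276
endloop
endfacet
facet normal 0.351 -0.198 0.915
outer loop
vertex 2.199 1.164 -1.197
vertex 4.576 1.282 -2.084
vertex 3.362 2.462 -1.362
endloop
endfacet
facet normal -0.664 -0.742 0.095
outer loop
vertex 3.413 -0.015 -1.918
vertex 2.199 1.164 -1.197
vertex 2.998 0.218 -2.998
endloop
endfacet
facet normal 0.351 -0.198 0.915
outer loop
vertex 3.413 -0.015 -1.918
vertex 4.576 1.282 -2.084
vertex 2.199 1.164 -1.197
endloop
endfacet
facet normal 0.664 0.742 -0.095
outer loop
vertex 3.362 2.462 -1.362
vertex 4.576 1.282 -2.084
vertex 2.947 2.695 -2.442
endloop
endfacet
facet normal -0.351 0.198 -0.915
outer loop
vertex 4.161 1.516 -3.163
vertex 2.998 0.218 -2.998
vertex 2.947 2.695 -2.442
endloop
endfacet
facet normal 0.664 0.742 -0.095
outer loop
vertex 2.947 2.695 -2.442
vertex 4.576 1.282 -2.084
vertex 4.161 1.516 -3.163
endloop
endfacet
facet normal 0.660 -0.641 -0.392
outer loop
vertex 4.161 1.516 -3.163
vertex 3.413 -0.015 -1.918
vertex 2.998 0.218 -2.998
endloop
endfacet
facet normal 0.659 -0.641 -0.393
outer loop
vertex 4.576 1.282 -2.084
vertex 3.413 -0.015 -1.918
vertex 4.161 1.516 -3.163
endloop
endfacet

endsolid


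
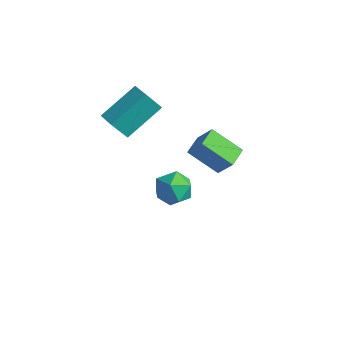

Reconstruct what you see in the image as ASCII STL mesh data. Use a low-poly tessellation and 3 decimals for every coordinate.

solid 
facet normal -0.955 0.239 -0.176
outer loop
vertex -2.344 1.769 3.483
vertex -2.009 2.361 2.47
vertex -2.57 0.095 2.431
endloop
endfacet
facet normal -0.276 -0.485 0.830
outer loop
vertex -1.711 -0.121 2.59
vertex -2.344 1.769 3.483
vertex -2.57 0.095 2.431
endloop
endfacet
facet normal -0.955 0.239 -0.176
outer loop
vertex -2.57 0.095 2.431
vertex -2.009 2.361 2.47
vertex -2.235 0.686 1.418
endloop
endfacet
facet normal -0.114 -0.841 -0.528
outer loop
vertex -2.235 0.686 1.418
vertex -1.711 -0.121 2.59
vertex -2.57 0.095 2.431
endloop
endfacet
facet normal 0.114 0.841 0.529
outer loop
vertex -2.344 1.769 3.483
vertex -1.15 2.145 2.629
vertex -2.009 2.361 2.47
endloop
endfacet
facet normal -0.275 -0.484 0.830
outer loop
vertex -1.485 1.554 3.642
vertex -2.344 1.769 3.483
vertex -1.711 -0.121 2.59
endloop
endfacet
facet normal 0.113 0.842 0.528
outer loop
vertex -1.485 1.554 3.642
vertex -1.15 2.145 2.629
vertex -2.344 1.769 3.483
endloop
endfacet
facet normal 0.275 0.484 -0.830
outer loop
vertex -2.009 2.361 2.47
vertex -1.15 2.145 2.629
vertex -2.235 0.686 1.418
endloop
endfacet
facet normal -0.113 -0.841 -0.529
outer loop
vertex -1.376 0.471 1.577
vertex -1.711 -0.121 2.59
vertex -2.235 0.686 1.418
endloop
endfacet
facet normal 0.275 0.485 -0.830
outer loop
vertex -2.235 0.686 1.418
vertex -1.15 2.145 2.629
vertex -1.376 0.471 1.577
endloop
endfacet
facet normal 0.955 -0.239 0.176
outer loop
vertex -1.376 0.471 1.577
vertex -1.485 1.554 3.642
vertex -1.711 -0.121 2.59
endloop
endfacet
facet normal 0.955 -0.240 0.176
outer loop
vertex -1.15 2.145 2.629
vertex -1.485 1.554 3.642
vertex -1.376 0.471 1.577
endloop
endfacet
facet normal -0.819 0.233 -0.525
outer loop
vertex -0.734 2.578 -3.095
vertex -1.137 1.779 -2.821
vertex -1.244 2.556 -2.31
endloop
endfacet
facet normal -0.489 0.821 -0.294
outer loop
vertex -0.734 2.578 -3.095
vertex -1.244 2.556 -2.31
vertex -0.437 3.029 -2.33
endloop
endfacet
facet normal 0.178 0.816 -0.550
outer loop
vertex -0.734 2.578 -3.095
vertex -0.437 3.029 -2.33
vertex 0.169 2.544 -2.853
endloop
endfacet
facet normal 0.260 0.223 -0.939
outer loop
vertex -0.734 2.578 -3.095
vertex 0.169 2.544 -2.853
vertex -0.263 1.772 -3.156
endloop
endfacet
facet normal -0.355 -0.138 -0.924
outer loop
vertex -0.734 2.578 -3.095
vertex -0.263 1.772 -3.156
vertex -1.137 1.779 -2.821
endloop
endfacet
facet normal -0.452 0.788 0.417
outer loop
vertex -0.437 3.029 -2.33
vertex -1.244 2.556 -2.31
vertex -0.657 2.508 -1.584
endloop
endfacet
facet normal -0.986 -0.164 0.043
outer loop
vertex -1.244 2.556 -2.31
vertex -1.137 1.779 -2.821
vertex -1.089 1.736 -1.887
endloop
endfacet
facet normal -0.237 -0.762 -0.602
outer loop
vertex -1.137 1.779 -2.821
vertex -0.263 1.772 -3.156
vertex -0.483 1.251 -2.41
endloop
endfacet
facet normal 0.759 -0.179 -0.626
outer loop
vertex -0.263 1.772 -3.156
vertex 0.169 2.544 -2.853
vertex 0.324 1.724 -2.43
endloop
endfacet
facet normal 0.627 0.779 0.004
outer loop
vertex 0.169 2.544 -2.853
vertex -0.437 3.029 -2.33
vertex 0.217 2.501 -1.919
endloop
endfacet
facet normal -0.260 -0.223 0.939
outer loop
vertex -0.186 1.702 -1.645
vertex -0.657 2.508 -1.584
vertex -1.089 1.736 -1.887
endloop
endfacet
facet normal -0.178 -0.816 0.550
outer loop
vertex -0.186 1.702 -1.645
vertex -1.089 1.736 -1.887
vertex -0.483 1.251 -2.41
endloop
endfacet
facet normal 0.489 -0.821 0.294
outer loop
vertex -0.186 1.702 -1.645
vertex -0.483 1.251 -2.41
vertex 0.324 1.724 -2.43
endloop
endfacet
facet normal 0.819 -0.233 0.525
outer loop
vertex -0.186 1.702 -1.645
vertex 0.324 1.724 -2.43
vertex 0.217 2.501 -1.919
endloop
endfacet
facet normal 0.355 0.138 0.924
outer loop
vertex -0.186 1.702 -1.645
vertex 0.217 2.501 -1.919
vertex -0.657 2.508 -1.584
endloop
endfacet
facet normal -0.759 0.179 0.626
outer loop
vertex -1.089 1.736 -1.887
vertex -0.657 2.508 -1.584
vertex -1.244 2.556 -2.31
endloop
endfacet
facet normal -0.627 -0.779 -0.004
outer loop
vertex -0.483 1.251 -2.41
vertex -1.089 1.736 -1.887
vertex -1.137 1.779 -2.821
endloop
endfacet
facet normal 0.452 -0.788 -0.417
outer loop
vertex 0.324 1.724 -2.43
vertex -0.483 1.251 -2.41
vertex -0.263 1.772 -3.156
endloop
endfacet
facet normal 0.986 0.164 -0.043
outer loop
vertex 0.217 2.501 -1.919
vertex 0.324 1.724 -2.43
vertex 0.169 2.544 -2.853
endloop
endfacet
facet normal 0.237 0.762 0.602
outer loop
vertex -0.657 2.508 -1.584
vertex 0.217 2.501 -1.919
vertex -0.437 3.029 -2.33
endloop
endfacet
facet normal -0.580 -0.106 -0.807
outer loop
vertex 1.59 0.984 2.376
vertex 1.256 1.853 2.502
vertex 2.748 1.561 1.468
endloop
endfacet
facet normal 0.355 -0.925 -0.135
outer loop
vertex 3.444 1.687 2.438
vertex 1.59 0.984 2.376
vertex 2.748 1.561 1.468
endloop
endfacet
facet normal -0.580 -0.105 -0.808
outer loop
vertex 2.748 1.561 1.468
vertex 1.256 1.853 2.502
vertex 2.414 2.43 1.595
endloop
endfacet
facet normal 0.733 0.366 -0.574
outer loop
vertex 2.414 2.43 1.595
vertex 3.444 1.687 2.438
vertex 2.748 1.561 1.468
endloop
endfacet
facet normal -0.733 -0.365 0.574
outer loop
vertex 1.59 0.984 2.376
vertex 1.952 1.979 3.472
vertex 1.256 1.853 2.502
endloop
endfacet
facet normal 0.355 -0.925 -0.135
outer loop
vertex 2.286 1.11 3.345
vertex 1.59 0.984 2.376
vertex 3.444 1.687 2.438
endloop
endfacet
facet normal -0.733 -0.366 0.574
outer loop
vertex 2.286 1.11 3.345
vertex 1.952 1.979 3.472
vertex 1.59 0.984 2.376
endloop
endfacet
facet normal -0.355 0.925 0.135
outer loop
vertex 1.256 1.853 2.502
vertex 1.952 1.979 3.472
vertex 2.414 2.43 1.595
endloop
endfacet
facet normal 0.733 0.365 -0.574
outer loop
vertex 3.11 2.556 2.564
vertex 3.444 1.687 2.438
vertex 2.414 2.43 1.595
endloop
endfacet
facet normal -0.355 0.925 0.135
outer loop
vertex 2.414 2.43 1.595
vertex 1.952 1.979 3.472
vertex 3.11 2.556 2.564
endloop
endfacet
facet normal 0.580 0.106 0.808
outer loop
vertex 3.11 2.556 2.564
vertex 2.286 1.11 3.345
vertex 3.444 1.687 2.438
endloop
endfacet
facet normal 0.581 0.105 0.807
outer loop
vertex 1.952 1.979 3.472
vertex 2.286 1.11 3.345
vertex 3.11 2.556 2.564
endloop
endfacet

endsolid


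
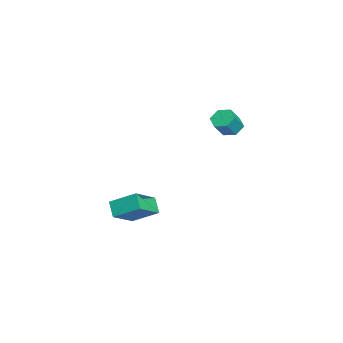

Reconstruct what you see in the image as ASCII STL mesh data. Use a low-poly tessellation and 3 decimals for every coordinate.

solid 
facet normal -0.646 -0.253 0.721
outer loop
vertex 0.109 -2.5 -1.282
vertex -1.183 -1.679 -2.151
vertex -0.229 -3.856 -2.061
endloop
endfacet
facet normal 0.734 -0.467 0.494
outer loop
vertex 0.423 -3.601 -2.789
vertex 0.109 -2.5 -1.282
vertex -0.229 -3.856 -2.061
endloop
endfacet
facet normal -0.646 -0.253 0.721
outer loop
vertex -0.229 -3.856 -2.061
vertex -1.183 -1.679 -2.151
vertex -1.521 -3.035 -2.93
endloop
endfacet
facet normal -0.212 -0.848 -0.486
outer loop
vertex -1.521 -3.035 -2.93
vertex 0.423 -3.601 -2.789
vertex -0.229 -3.856 -2.061
endloop
endfacet
facet normal 0.212 0.848 0.486
outer loop
vertex 0.109 -2.5 -1.282
vertex -0.531 -1.424 -2.879
vertex -1.183 -1.679 -2.151
endloop
endfacet
facet normal 0.734 -0.467 0.494
outer loop
vertex 0.761 -2.245 -2.01
vertex 0.109 -2.5 -1.282
vertex 0.423 -3.601 -2.789
endloop
endfacet
facet normal 0.212 0.848 0.486
outer loop
vertex 0.761 -2.245 -2.01
vertex -0.531 -1.424 -2.879
vertex 0.109 -2.5 -1.282
endloop
endfacet
facet normal -0.734 0.467 -0.494
outer loop
vertex -1.183 -1.679 -2.151
vertex -0.531 -1.424 -2.879
vertex -1.521 -3.035 -2.93
endloop
endfacet
facet normal -0.212 -0.848 -0.486
outer loop
vertex -0.869 -2.78 -3.658
vertex 0.423 -3.601 -2.789
vertex -1.521 -3.035 -2.93
endloop
endfacet
facet normal -0.734 0.467 -0.494
outer loop
vertex -1.521 -3.035 -2.93
vertex -0.531 -1.424 -2.879
vertex -0.869 -2.78 -3.658
endloop
endfacet
facet normal 0.646 0.253 -0.721
outer loop
vertex -0.869 -2.78 -3.658
vertex 0.761 -2.245 -2.01
vertex 0.423 -3.601 -2.789
endloop
endfacet
facet normal 0.646 0.253 -0.721
outer loop
vertex -0.531 -1.424 -2.879
vertex 0.761 -2.245 -2.01
vertex -0.869 -2.78 -3.658
endloop
endfacet
facet normal -0.578 0.365 -0.730
outer loop
vertex 0.088 1.731 2.785
vertex -0.229 2.108 3.224
vertex 0.307 2.34 2.916
endloop
endfacet
facet normal 0.746 -0.128 -0.654
outer loop
vertex 0.088 1.731 2.785
vertex 0.307 2.34 2.916
vertex 0.746 1.314 3.617
endloop
endfacet
facet normal 0.746 -0.127 -0.653
outer loop
vertex 0.746 1.314 3.617
vertex 0.307 2.34 2.916
vertex 0.965 1.923 3.749
endloop
endfacet
facet normal 0.576 -0.366 0.731
outer loop
vertex 0.746 1.314 3.617
vertex 0.965 1.923 3.749
vertex 0.429 1.692 4.056
endloop
endfacet
facet normal -0.578 0.365 -0.730
outer loop
vertex 0.307 2.34 2.916
vertex -0.229 2.108 3.224
vertex -0.01 2.717 3.355
endloop
endfacet
facet normal 0.661 0.735 -0.154
outer loop
vertex 0.307 2.34 2.916
vertex -0.01 2.717 3.355
vertex 0.965 1.923 3.749
endloop
endfacet
facet normal 0.661 0.735 -0.154
outer loop
vertex 0.965 1.923 3.749
vertex -0.01 2.717 3.355
vertex 0.648 2.3 4.188
endloop
endfacet
facet normal 0.576 -0.366 0.731
outer loop
vertex 0.965 1.923 3.749
vertex 0.648 2.3 4.188
vertex 0.429 1.692 4.056
endloop
endfacet
facet normal -0.577 0.365 -0.731
outer loop
vertex -0.01 2.717 3.355
vertex -0.229 2.108 3.224
vertex -0.546 2.486 3.663
endloop
endfacet
facet normal -0.085 0.862 0.499
outer loop
vertex -0.01 2.717 3.355
vertex -0.546 2.486 3.663
vertex 0.648 2.3 4.188
endloop
endfacet
facet normal -0.085 0.862 0.500
outer loop
vertex 0.648 2.3 4.188
vertex -0.546 2.486 3.663
vertex 0.112 2.069 4.495
endloop
endfacet
facet normal 0.576 -0.366 0.731
outer loop
vertex 0.648 2.3 4.188
vertex 0.112 2.069 4.495
vertex 0.429 1.692 4.056
endloop
endfacet
facet normal -0.576 0.366 -0.731
outer loop
vertex -0.546 2.486 3.663
vertex -0.229 2.108 3.224
vertex -0.765 1.877 3.531
endloop
endfacet
facet normal -0.746 0.127 0.654
outer loop
vertex -0.546 2.486 3.663
vertex -0.765 1.877 3.531
vertex 0.112 2.069 4.495
endloop
endfacet
facet normal -0.746 0.128 0.653
outer loop
vertex 0.112 2.069 4.495
vertex -0.765 1.877 3.531
vertex -0.107 1.46 4.364
endloop
endfacet
facet normal 0.578 -0.365 0.730
outer loop
vertex 0.112 2.069 4.495
vertex -0.107 1.46 4.364
vertex 0.429 1.692 4.056
endloop
endfacet
facet normal -0.576 0.366 -0.731
outer loop
vertex -0.765 1.877 3.531
vertex -0.229 2.108 3.224
vertex -0.448 1.5 3.092
endloop
endfacet
facet normal -0.661 -0.735 0.154
outer loop
vertex -0.765 1.877 3.531
vertex -0.448 1.5 3.092
vertex -0.107 1.46 4.364
endloop
endfacet
facet normal -0.661 -0.735 0.154
outer loop
vertex -0.107 1.46 4.364
vertex -0.448 1.5 3.092
vertex 0.21 1.083 3.925
endloop
endfacet
facet normal 0.578 -0.365 0.730
outer loop
vertex -0.107 1.46 4.364
vertex 0.21 1.083 3.925
vertex 0.429 1.692 4.056
endloop
endfacet
facet normal -0.576 0.366 -0.731
outer loop
vertex -0.448 1.5 3.092
vertex -0.229 2.108 3.224
vertex 0.088 1.731 2.785
endloop
endfacet
facet normal 0.086 -0.862 -0.499
outer loop
vertex -0.448 1.5 3.092
vertex 0.088 1.731 2.785
vertex 0.21 1.083 3.925
endloop
endfacet
facet normal 0.085 -0.862 -0.499
outer loop
vertex 0.21 1.083 3.925
vertex 0.088 1.731 2.785
vertex 0.746 1.314 3.617
endloop
endfacet
facet normal 0.577 -0.365 0.731
outer loop
vertex 0.21 1.083 3.925
vertex 0.746 1.314 3.617
vertex 0.429 1.692 4.056
endloop
endfacet

endsolid


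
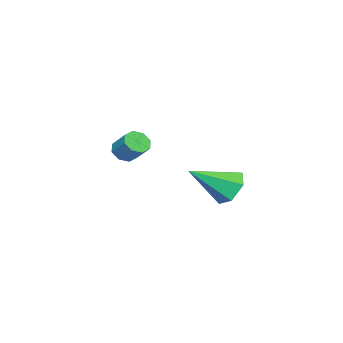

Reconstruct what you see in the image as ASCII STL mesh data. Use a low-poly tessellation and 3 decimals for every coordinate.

solid 
facet normal -0.333 -0.684 -0.649
outer loop
vertex -2.344 -3.414 -3.957
vertex -2.591 -3.753 -3.473
vertex -2.806 -3.286 -3.855
endloop
endfacet
facet normal 0.027 0.682 -0.731
outer loop
vertex -2.344 -3.414 -3.957
vertex -2.806 -3.286 -3.855
vertex -1.961 -2.628 -3.21
endloop
endfacet
facet normal 0.027 0.682 -0.731
outer loop
vertex -1.961 -2.628 -3.21
vertex -2.806 -3.286 -3.855
vertex -2.423 -2.5 -3.108
endloop
endfacet
facet normal 0.333 0.683 0.650
outer loop
vertex -1.961 -2.628 -3.21
vertex -2.423 -2.5 -3.108
vertex -2.209 -2.967 -2.727
endloop
endfacet
facet normal -0.331 -0.684 -0.650
outer loop
vertex -2.806 -3.286 -3.855
vertex -2.591 -3.753 -3.473
vertex -3.142 -3.432 -3.53
endloop
endfacet
facet normal -0.647 0.667 -0.370
outer loop
vertex -2.806 -3.286 -3.855
vertex -3.142 -3.432 -3.53
vertex -2.423 -2.5 -3.108
endloop
endfacet
facet normal -0.646 0.667 -0.371
outer loop
vertex -2.423 -2.5 -3.108
vertex -3.142 -3.432 -3.53
vertex -2.759 -2.645 -2.783
endloop
endfacet
facet normal 0.334 0.683 0.650
outer loop
vertex -2.423 -2.5 -3.108
vertex -2.759 -2.645 -2.783
vertex -2.209 -2.967 -2.727
endloop
endfacet
facet normal -0.331 -0.684 -0.649
outer loop
vertex -3.142 -3.432 -3.53
vertex -2.591 -3.753 -3.473
vertex -3.156 -3.765 -3.172
endloop
endfacet
facet normal -0.943 0.262 0.207
outer loop
vertex -3.142 -3.432 -3.53
vertex -3.156 -3.765 -3.172
vertex -2.759 -2.645 -2.783
endloop
endfacet
facet normal -0.942 0.262 0.208
outer loop
vertex -2.759 -2.645 -2.783
vertex -3.156 -3.765 -3.172
vertex -2.773 -2.979 -2.425
endloop
endfacet
facet normal 0.334 0.683 0.650
outer loop
vertex -2.759 -2.645 -2.783
vertex -2.773 -2.979 -2.425
vertex -2.209 -2.967 -2.727
endloop
endfacet
facet normal -0.332 -0.684 -0.650
outer loop
vertex -3.156 -3.765 -3.172
vertex -2.591 -3.753 -3.473
vertex -2.839 -4.092 -2.99
endloop
endfacet
facet normal -0.687 -0.296 0.664
outer loop
vertex -3.156 -3.765 -3.172
vertex -2.839 -4.092 -2.99
vertex -2.773 -2.979 -2.425
endloop
endfacet
facet normal -0.687 -0.296 0.664
outer loop
vertex -2.773 -2.979 -2.425
vertex -2.839 -4.092 -2.99
vertex -2.456 -3.306 -2.243
endloop
endfacet
facet normal 0.333 0.684 0.649
outer loop
vertex -2.773 -2.979 -2.425
vertex -2.456 -3.306 -2.243
vertex -2.209 -2.967 -2.727
endloop
endfacet
facet normal -0.333 -0.683 -0.650
outer loop
vertex -2.839 -4.092 -2.99
vertex -2.591 -3.753 -3.473
vertex -2.377 -4.22 -3.092
endloop
endfacet
facet normal -0.027 -0.682 0.731
outer loop
vertex -2.839 -4.092 -2.99
vertex -2.377 -4.22 -3.092
vertex -2.456 -3.306 -2.243
endloop
endfacet
facet normal -0.027 -0.682 0.731
outer loop
vertex -2.456 -3.306 -2.243
vertex -2.377 -4.22 -3.092
vertex -1.994 -3.434 -2.345
endloop
endfacet
facet normal 0.333 0.684 0.649
outer loop
vertex -2.456 -3.306 -2.243
vertex -1.994 -3.434 -2.345
vertex -2.209 -2.967 -2.727
endloop
endfacet
facet normal -0.334 -0.683 -0.650
outer loop
vertex -2.377 -4.22 -3.092
vertex -2.591 -3.753 -3.473
vertex -2.041 -4.075 -3.417
endloop
endfacet
facet normal 0.646 -0.667 0.371
outer loop
vertex -2.377 -4.22 -3.092
vertex -2.041 -4.075 -3.417
vertex -1.994 -3.434 -2.345
endloop
endfacet
facet normal 0.647 -0.666 0.370
outer loop
vertex -1.994 -3.434 -2.345
vertex -2.041 -4.075 -3.417
vertex -1.658 -3.288 -2.67
endloop
endfacet
facet normal 0.331 0.684 0.650
outer loop
vertex -1.994 -3.434 -2.345
vertex -1.658 -3.288 -2.67
vertex -2.209 -2.967 -2.727
endloop
endfacet
facet normal -0.334 -0.683 -0.650
outer loop
vertex -2.041 -4.075 -3.417
vertex -2.591 -3.753 -3.473
vertex -2.027 -3.741 -3.775
endloop
endfacet
facet normal 0.943 -0.262 -0.207
outer loop
vertex -2.041 -4.075 -3.417
vertex -2.027 -3.741 -3.775
vertex -1.658 -3.288 -2.67
endloop
endfacet
facet normal 0.942 -0.262 -0.207
outer loop
vertex -1.658 -3.288 -2.67
vertex -2.027 -3.741 -3.775
vertex -1.644 -2.955 -3.028
endloop
endfacet
facet normal 0.331 0.684 0.649
outer loop
vertex -1.658 -3.288 -2.67
vertex -1.644 -2.955 -3.028
vertex -2.209 -2.967 -2.727
endloop
endfacet
facet normal -0.333 -0.684 -0.649
outer loop
vertex -2.027 -3.741 -3.775
vertex -2.591 -3.753 -3.473
vertex -2.344 -3.414 -3.957
endloop
endfacet
facet normal 0.687 0.296 -0.664
outer loop
vertex -2.027 -3.741 -3.775
vertex -2.344 -3.414 -3.957
vertex -1.644 -2.955 -3.028
endloop
endfacet
facet normal 0.687 0.296 -0.664
outer loop
vertex -1.644 -2.955 -3.028
vertex -2.344 -3.414 -3.957
vertex -1.961 -2.628 -3.21
endloop
endfacet
facet normal 0.332 0.684 0.650
outer loop
vertex -1.644 -2.955 -3.028
vertex -1.961 -2.628 -3.21
vertex -2.209 -2.967 -2.727
endloop
endfacet
facet normal -0.545 0.644 -0.537
outer loop
vertex -0.011 2.176 -4.471
vertex -0.782 1.813 -4.123
vertex -0.371 2.517 -3.696
endloop
endfacet
facet normal 0.888 0.392 0.240
outer loop
vertex -0.011 2.176 -4.471
vertex -0.371 2.517 -3.696
vertex 0.342 0.487 -3.017
endloop
endfacet
facet normal -0.545 0.644 -0.537
outer loop
vertex -0.371 2.517 -3.696
vertex -0.782 1.813 -4.123
vertex -1.142 2.154 -3.348
endloop
endfacet
facet normal 0.226 0.380 0.897
outer loop
vertex -0.371 2.517 -3.696
vertex -1.142 2.154 -3.348
vertex 0.342 0.487 -3.017
endloop
endfacet
facet normal -0.546 0.643 -0.537
outer loop
vertex -1.142 2.154 -3.348
vertex -0.782 1.813 -4.123
vertex -1.552 1.45 -3.775
endloop
endfacet
facet normal -0.465 -0.245 0.851
outer loop
vertex -1.142 2.154 -3.348
vertex -1.552 1.45 -3.775
vertex 0.342 0.487 -3.017
endloop
endfacet
facet normal -0.546 0.643 -0.537
outer loop
vertex -1.552 1.45 -3.775
vertex -0.782 1.813 -4.123
vertex -1.192 1.109 -4.55
endloop
endfacet
facet normal -0.494 -0.857 0.147
outer loop
vertex -1.552 1.45 -3.775
vertex -1.192 1.109 -4.55
vertex 0.342 0.487 -3.017
endloop
endfacet
facet normal -0.545 0.643 -0.537
outer loop
vertex -1.192 1.109 -4.55
vertex -0.782 1.813 -4.123
vertex -0.422 1.471 -4.898
endloop
endfacet
facet normal 0.167 -0.844 -0.509
outer loop
vertex -1.192 1.109 -4.55
vertex -0.422 1.471 -4.898
vertex 0.342 0.487 -3.017
endloop
endfacet
facet normal -0.545 0.643 -0.537
outer loop
vertex -0.422 1.471 -4.898
vertex -0.782 1.813 -4.123
vertex -0.011 2.176 -4.471
endloop
endfacet
facet normal 0.858 -0.220 -0.464
outer loop
vertex -0.422 1.471 -4.898
vertex -0.011 2.176 -4.471
vertex 0.342 0.487 -3.017
endloop
endfacet

endsolid


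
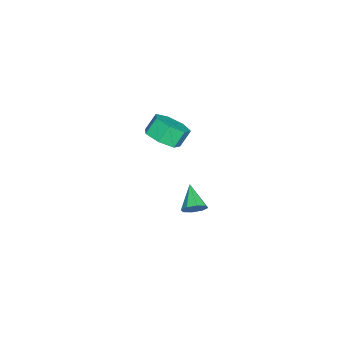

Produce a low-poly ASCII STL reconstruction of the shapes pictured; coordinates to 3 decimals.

solid 
facet normal 0.474 -0.349 -0.808
outer loop
vertex 3.264 1.295 1.894
vertex 2.71 0.524 1.902
vertex 2.566 1.352 1.46
endloop
endfacet
facet normal 0.240 0.935 -0.263
outer loop
vertex 3.264 1.295 1.894
vertex 2.566 1.352 1.46
vertex 2.785 1.647 2.71
endloop
endfacet
facet normal 0.241 0.934 -0.263
outer loop
vertex 2.785 1.647 2.71
vertex 2.566 1.352 1.46
vertex 2.087 1.705 2.276
endloop
endfacet
facet normal -0.474 0.349 0.808
outer loop
vertex 2.785 1.647 2.71
vertex 2.087 1.705 2.276
vertex 2.23 0.876 2.718
endloop
endfacet
facet normal 0.474 -0.349 -0.808
outer loop
vertex 2.566 1.352 1.46
vertex 2.71 0.524 1.902
vertex 1.976 0.786 1.358
endloop
endfacet
facet normal -0.512 0.637 -0.576
outer loop
vertex 2.566 1.352 1.46
vertex 1.976 0.786 1.358
vertex 2.087 1.705 2.276
endloop
endfacet
facet normal -0.513 0.637 -0.576
outer loop
vertex 2.087 1.705 2.276
vertex 1.976 0.786 1.358
vertex 1.497 1.138 2.174
endloop
endfacet
facet normal -0.475 0.349 0.808
outer loop
vertex 2.087 1.705 2.276
vertex 1.497 1.138 2.174
vertex 2.23 0.876 2.718
endloop
endfacet
facet normal 0.474 -0.349 -0.808
outer loop
vertex 1.976 0.786 1.358
vertex 2.71 0.524 1.902
vertex 1.938 0.022 1.666
endloop
endfacet
facet normal -0.879 -0.140 -0.456
outer loop
vertex 1.976 0.786 1.358
vertex 1.938 0.022 1.666
vertex 1.497 1.138 2.174
endloop
endfacet
facet normal -0.879 -0.140 -0.455
outer loop
vertex 1.497 1.138 2.174
vertex 1.938 0.022 1.666
vertex 1.459 0.375 2.482
endloop
endfacet
facet normal -0.475 0.350 0.808
outer loop
vertex 1.497 1.138 2.174
vertex 1.459 0.375 2.482
vertex 2.23 0.876 2.718
endloop
endfacet
facet normal 0.474 -0.350 -0.808
outer loop
vertex 1.938 0.022 1.666
vertex 2.71 0.524 1.902
vertex 2.481 -0.364 2.152
endloop
endfacet
facet normal -0.584 -0.812 0.008
outer loop
vertex 1.938 0.022 1.666
vertex 2.481 -0.364 2.152
vertex 1.459 0.375 2.482
endloop
endfacet
facet normal -0.584 -0.812 0.008
outer loop
vertex 1.459 0.375 2.482
vertex 2.481 -0.364 2.152
vertex 2.002 -0.011 2.968
endloop
endfacet
facet normal -0.474 0.350 0.808
outer loop
vertex 1.459 0.375 2.482
vertex 2.002 -0.011 2.968
vertex 2.23 0.876 2.718
endloop
endfacet
facet normal 0.474 -0.350 -0.808
outer loop
vertex 2.481 -0.364 2.152
vertex 2.71 0.524 1.902
vertex 3.196 -0.082 2.449
endloop
endfacet
facet normal 0.151 -0.872 0.466
outer loop
vertex 2.481 -0.364 2.152
vertex 3.196 -0.082 2.449
vertex 2.002 -0.011 2.968
endloop
endfacet
facet normal 0.151 -0.872 0.466
outer loop
vertex 2.002 -0.011 2.968
vertex 3.196 -0.082 2.449
vertex 2.717 0.271 3.265
endloop
endfacet
facet normal -0.474 0.350 0.808
outer loop
vertex 2.002 -0.011 2.968
vertex 2.717 0.271 3.265
vertex 2.23 0.876 2.718
endloop
endfacet
facet normal 0.475 -0.349 -0.808
outer loop
vertex 3.196 -0.082 2.449
vertex 2.71 0.524 1.902
vertex 3.545 0.657 2.335
endloop
endfacet
facet normal 0.772 -0.276 0.573
outer loop
vertex 3.196 -0.082 2.449
vertex 3.545 0.657 2.335
vertex 2.717 0.271 3.265
endloop
endfacet
facet normal 0.772 -0.277 0.572
outer loop
vertex 2.717 0.271 3.265
vertex 3.545 0.657 2.335
vertex 3.066 1.009 3.151
endloop
endfacet
facet normal -0.474 0.349 0.808
outer loop
vertex 2.717 0.271 3.265
vertex 3.066 1.009 3.151
vertex 2.23 0.876 2.718
endloop
endfacet
facet normal 0.475 -0.349 -0.808
outer loop
vertex 3.545 0.657 2.335
vertex 2.71 0.524 1.902
vertex 3.264 1.295 1.894
endloop
endfacet
facet normal 0.812 0.529 0.248
outer loop
vertex 3.545 0.657 2.335
vertex 3.264 1.295 1.894
vertex 3.066 1.009 3.151
endloop
endfacet
facet normal 0.812 0.529 0.248
outer loop
vertex 3.066 1.009 3.151
vertex 3.264 1.295 1.894
vertex 2.785 1.647 2.71
endloop
endfacet
facet normal -0.474 0.350 0.808
outer loop
vertex 3.066 1.009 3.151
vertex 2.785 1.647 2.71
vertex 2.23 0.876 2.718
endloop
endfacet
facet normal 0.731 0.410 -0.546
outer loop
vertex 1.746 1.122 -3.933
vertex 1.401 1.683 -3.974
vertex 1.85 1.44 -3.555
endloop
endfacet
facet normal 0.323 -0.766 0.556
outer loop
vertex 1.746 1.122 -3.933
vertex 1.85 1.44 -3.555
vertex 0.319 1.077 -3.166
endloop
endfacet
facet normal 0.731 0.409 -0.546
outer loop
vertex 1.85 1.44 -3.555
vertex 1.401 1.683 -3.974
vertex 1.691 1.901 -3.423
endloop
endfacet
facet normal 0.281 -0.173 0.944
outer loop
vertex 1.85 1.44 -3.555
vertex 1.691 1.901 -3.423
vertex 0.319 1.077 -3.166
endloop
endfacet
facet normal 0.730 0.410 -0.547
outer loop
vertex 1.691 1.901 -3.423
vertex 1.401 1.683 -3.974
vertex 1.362 2.234 -3.613
endloop
endfacet
facet normal -0.088 0.427 0.900
outer loop
vertex 1.691 1.901 -3.423
vertex 1.362 2.234 -3.613
vertex 0.319 1.077 -3.166
endloop
endfacet
facet normal 0.731 0.410 -0.546
outer loop
vertex 1.362 2.234 -3.613
vertex 1.401 1.683 -3.974
vertex 1.056 2.244 -4.015
endloop
endfacet
facet normal -0.570 0.687 0.451
outer loop
vertex 1.362 2.234 -3.613
vertex 1.056 2.244 -4.015
vertex 0.319 1.077 -3.166
endloop
endfacet
facet normal 0.731 0.410 -0.546
outer loop
vertex 1.056 2.244 -4.015
vertex 1.401 1.683 -3.974
vertex 0.952 1.926 -4.393
endloop
endfacet
facet normal -0.880 0.454 -0.140
outer loop
vertex 1.056 2.244 -4.015
vertex 0.952 1.926 -4.393
vertex 0.319 1.077 -3.166
endloop
endfacet
facet normal 0.731 0.409 -0.546
outer loop
vertex 0.952 1.926 -4.393
vertex 1.401 1.683 -3.974
vertex 1.111 1.465 -4.525
endloop
endfacet
facet normal -0.838 -0.138 -0.528
outer loop
vertex 0.952 1.926 -4.393
vertex 1.111 1.465 -4.525
vertex 0.319 1.077 -3.166
endloop
endfacet
facet normal 0.730 0.410 -0.547
outer loop
vertex 1.111 1.465 -4.525
vertex 1.401 1.683 -3.974
vertex 1.44 1.132 -4.335
endloop
endfacet
facet normal -0.469 -0.739 -0.484
outer loop
vertex 1.111 1.465 -4.525
vertex 1.44 1.132 -4.335
vertex 0.319 1.077 -3.166
endloop
endfacet
facet normal 0.731 0.410 -0.546
outer loop
vertex 1.44 1.132 -4.335
vertex 1.401 1.683 -3.974
vertex 1.746 1.122 -3.933
endloop
endfacet
facet normal 0.013 -0.999 -0.035
outer loop
vertex 1.44 1.132 -4.335
vertex 1.746 1.122 -3.933
vertex 0.319 1.077 -3.166
endloop
endfacet

endsolid
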